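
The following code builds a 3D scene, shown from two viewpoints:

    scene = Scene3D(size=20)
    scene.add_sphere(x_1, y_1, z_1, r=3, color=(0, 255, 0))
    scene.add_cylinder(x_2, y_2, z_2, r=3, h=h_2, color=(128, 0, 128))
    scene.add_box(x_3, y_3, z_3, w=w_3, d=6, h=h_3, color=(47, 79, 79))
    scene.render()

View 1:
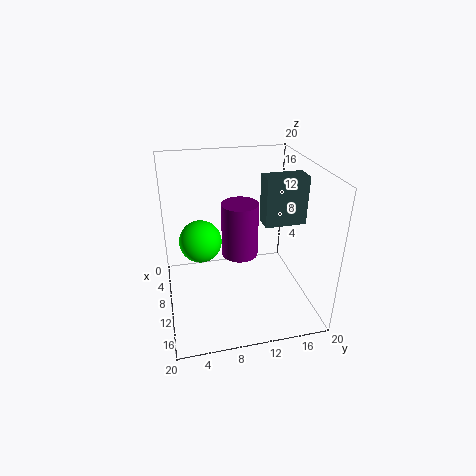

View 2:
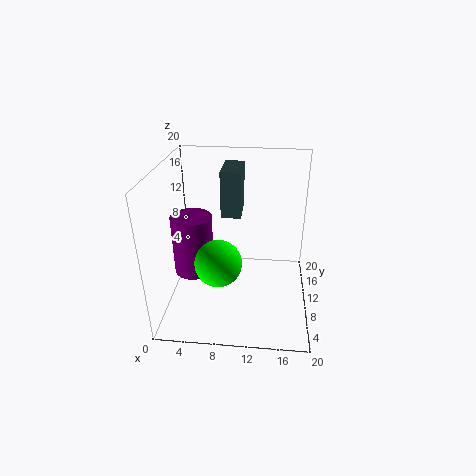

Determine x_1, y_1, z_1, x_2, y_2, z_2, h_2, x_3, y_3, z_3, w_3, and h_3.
x_1 = 8
y_1 = 5
z_1 = 9
x_2 = 3
y_2 = 12
z_2 = 3
h_2 = 9
x_3 = 7
y_3 = 14
z_3 = 11
w_3 = 3
h_3 = 7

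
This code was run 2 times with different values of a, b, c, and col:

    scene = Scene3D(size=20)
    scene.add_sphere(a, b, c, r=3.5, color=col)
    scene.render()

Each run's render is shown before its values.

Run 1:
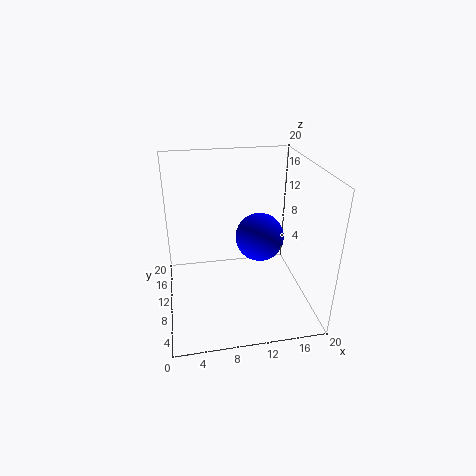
a = 13.5, b = 11.5, c = 9, col = 'blue'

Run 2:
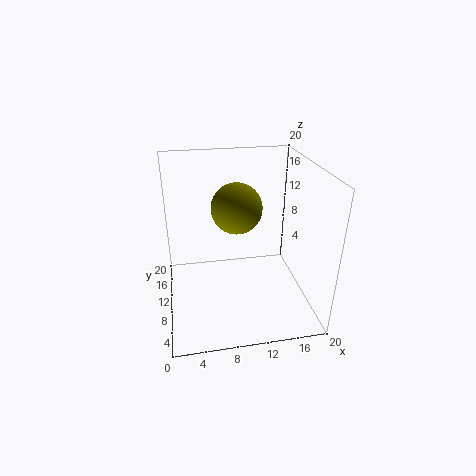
a = 10, b = 11, c = 14, col = 'olive'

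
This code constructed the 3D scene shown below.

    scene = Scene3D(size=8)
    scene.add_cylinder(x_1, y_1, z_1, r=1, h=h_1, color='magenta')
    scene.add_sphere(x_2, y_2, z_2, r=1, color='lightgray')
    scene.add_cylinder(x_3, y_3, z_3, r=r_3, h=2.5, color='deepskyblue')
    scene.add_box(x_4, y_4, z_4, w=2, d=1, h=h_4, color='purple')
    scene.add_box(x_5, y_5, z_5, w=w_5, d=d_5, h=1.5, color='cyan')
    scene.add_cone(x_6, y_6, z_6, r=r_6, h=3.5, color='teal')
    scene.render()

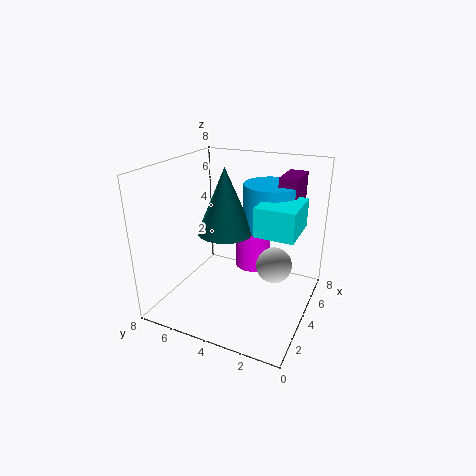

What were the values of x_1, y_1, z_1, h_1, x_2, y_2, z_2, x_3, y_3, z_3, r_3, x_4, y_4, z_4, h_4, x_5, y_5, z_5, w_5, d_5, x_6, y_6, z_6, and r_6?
x_1 = 5; y_1 = 3.5; z_1 = 2; h_1 = 3; x_2 = 4.5; y_2 = 2; z_2 = 2.5; x_3 = 5; y_3 = 2.5; z_3 = 4.5; r_3 = 1.5; x_4 = 4.5; y_4 = 1; z_4 = 5.5; h_4 = 2; x_5 = 2.5; y_5 = 0.5; z_5 = 5; w_5 = 2.5; d_5 = 2; x_6 = 3.5; y_6 = 4.5; z_6 = 4.5; r_6 = 1.5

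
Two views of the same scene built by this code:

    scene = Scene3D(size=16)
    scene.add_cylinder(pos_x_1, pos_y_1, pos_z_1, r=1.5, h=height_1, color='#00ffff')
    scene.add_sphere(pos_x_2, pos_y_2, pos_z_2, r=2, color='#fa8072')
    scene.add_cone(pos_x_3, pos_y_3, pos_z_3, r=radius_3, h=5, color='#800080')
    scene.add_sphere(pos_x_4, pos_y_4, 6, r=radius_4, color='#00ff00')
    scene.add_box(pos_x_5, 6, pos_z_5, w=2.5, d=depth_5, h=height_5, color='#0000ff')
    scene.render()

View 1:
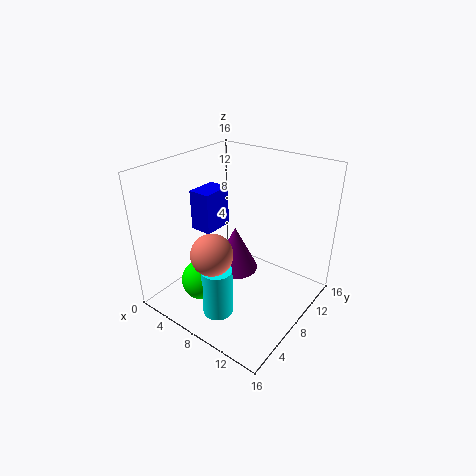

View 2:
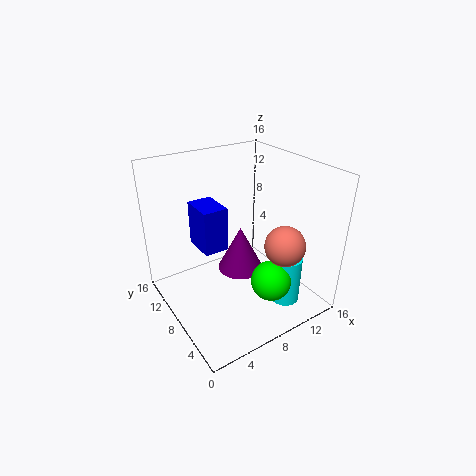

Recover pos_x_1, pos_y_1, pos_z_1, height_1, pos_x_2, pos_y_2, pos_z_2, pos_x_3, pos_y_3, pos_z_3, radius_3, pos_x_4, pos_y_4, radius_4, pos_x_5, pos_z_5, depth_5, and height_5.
pos_x_1 = 10, pos_y_1 = 2, pos_z_1 = 3, height_1 = 5, pos_x_2 = 9.5, pos_y_2 = 2, pos_z_2 = 9.5, pos_x_3 = 8, pos_y_3 = 7.5, pos_z_3 = 4.5, radius_3 = 2.5, pos_x_4 = 8, pos_y_4 = 2, radius_4 = 2, pos_x_5 = 3, pos_z_5 = 8.5, depth_5 = 3.5, height_5 = 4.5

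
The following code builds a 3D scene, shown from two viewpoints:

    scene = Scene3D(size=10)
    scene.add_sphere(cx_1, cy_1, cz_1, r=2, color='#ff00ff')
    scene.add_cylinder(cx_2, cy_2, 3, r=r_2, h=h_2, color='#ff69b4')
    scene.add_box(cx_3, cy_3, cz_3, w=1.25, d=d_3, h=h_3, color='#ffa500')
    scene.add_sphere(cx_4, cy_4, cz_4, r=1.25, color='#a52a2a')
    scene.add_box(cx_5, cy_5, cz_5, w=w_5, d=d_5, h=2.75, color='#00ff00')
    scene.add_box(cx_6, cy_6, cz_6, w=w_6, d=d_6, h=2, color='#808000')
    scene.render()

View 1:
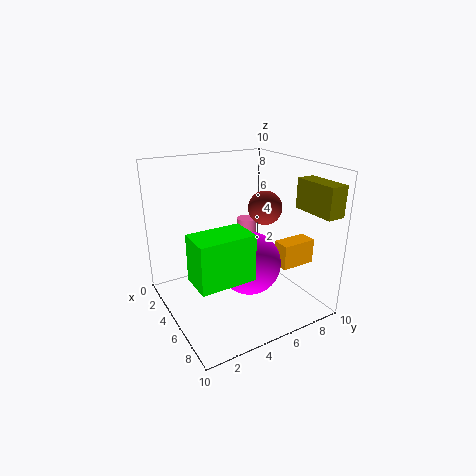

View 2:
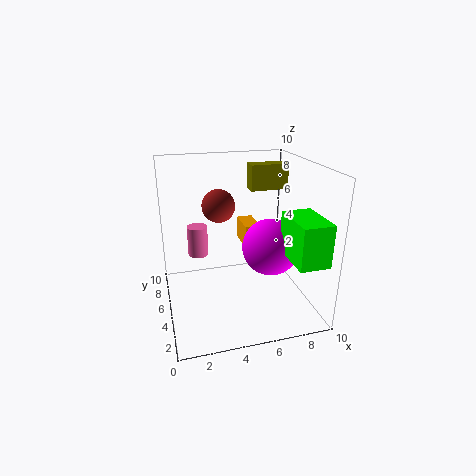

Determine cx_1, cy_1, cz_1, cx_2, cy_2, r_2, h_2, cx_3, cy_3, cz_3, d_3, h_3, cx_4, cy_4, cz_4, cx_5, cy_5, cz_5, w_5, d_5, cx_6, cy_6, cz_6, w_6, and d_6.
cx_1 = 7.25; cy_1 = 4.5; cz_1 = 4.25; cx_2 = 2.5; cy_2 = 7.25; r_2 = 0.75; h_2 = 2.25; cx_3 = 6.25; cy_3 = 7.25; cz_3 = 3; d_3 = 2.5; h_3 = 1.75; cx_4 = 4.25; cy_4 = 7.75; cz_4 = 6.5; cx_5 = 7.5; cy_5 = 0.25; cz_5 = 4.5; w_5 = 2; d_5 = 3.25; cx_6 = 7; cy_6 = 8.25; cz_6 = 7.25; w_6 = 3; d_6 = 1.25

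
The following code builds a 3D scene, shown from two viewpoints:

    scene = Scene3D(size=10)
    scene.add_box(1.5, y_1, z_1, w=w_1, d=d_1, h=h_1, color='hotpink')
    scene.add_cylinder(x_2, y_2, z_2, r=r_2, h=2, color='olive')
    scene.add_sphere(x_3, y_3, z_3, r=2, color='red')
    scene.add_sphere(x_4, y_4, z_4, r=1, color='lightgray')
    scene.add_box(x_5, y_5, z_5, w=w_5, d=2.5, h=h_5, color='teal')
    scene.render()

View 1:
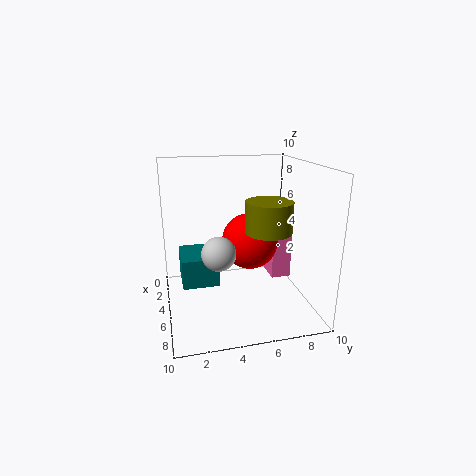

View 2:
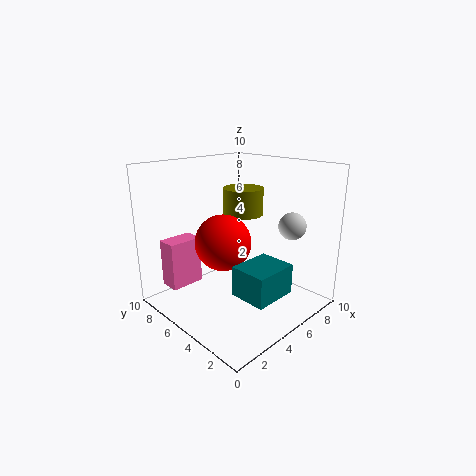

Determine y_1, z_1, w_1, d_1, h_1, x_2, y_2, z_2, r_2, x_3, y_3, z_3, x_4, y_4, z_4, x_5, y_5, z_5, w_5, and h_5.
y_1 = 8, z_1 = 1, w_1 = 2.5, d_1 = 1.5, h_1 = 3.5, x_2 = 7, y_2 = 6.5, z_2 = 6, r_2 = 1.5, x_3 = 4.5, y_3 = 6, z_3 = 4.5, x_4 = 8.5, y_4 = 3, z_4 = 5.5, x_5 = 3, y_5 = 1, z_5 = 2, w_5 = 3, h_5 = 2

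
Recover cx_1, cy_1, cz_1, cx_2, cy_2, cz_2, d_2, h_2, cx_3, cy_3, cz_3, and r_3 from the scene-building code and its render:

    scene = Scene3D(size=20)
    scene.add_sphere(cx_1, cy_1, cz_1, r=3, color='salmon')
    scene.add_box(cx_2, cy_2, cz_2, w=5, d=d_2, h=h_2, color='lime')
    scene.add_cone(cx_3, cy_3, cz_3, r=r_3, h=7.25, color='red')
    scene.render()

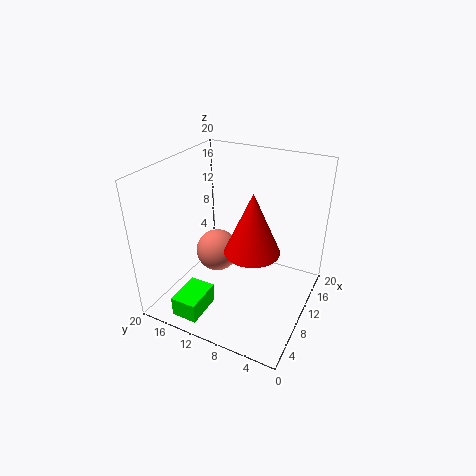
cx_1 = 9.75, cy_1 = 13.25, cz_1 = 7.25, cx_2 = 0.5, cy_2 = 11.5, cz_2 = 1.75, d_2 = 3.5, h_2 = 2.75, cx_3 = 4.75, cy_3 = 5.5, cz_3 = 12.25, r_3 = 3.25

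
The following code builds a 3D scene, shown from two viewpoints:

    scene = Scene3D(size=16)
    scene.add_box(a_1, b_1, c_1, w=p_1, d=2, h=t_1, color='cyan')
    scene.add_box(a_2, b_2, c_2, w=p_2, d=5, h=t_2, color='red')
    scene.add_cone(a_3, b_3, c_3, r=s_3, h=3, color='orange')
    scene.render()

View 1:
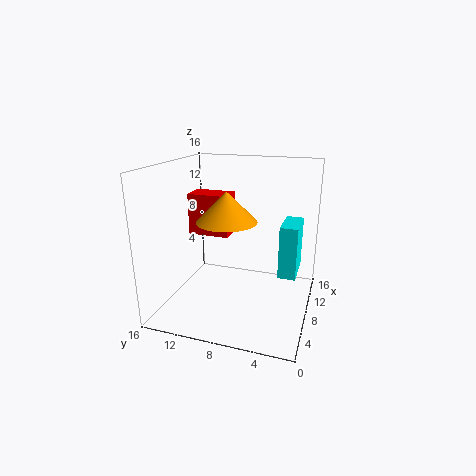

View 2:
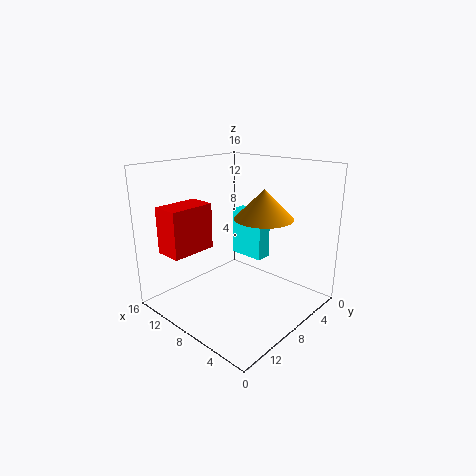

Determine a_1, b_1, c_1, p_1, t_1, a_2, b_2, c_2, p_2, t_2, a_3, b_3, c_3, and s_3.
a_1 = 8.5, b_1 = 1.5, c_1 = 3.5, p_1 = 4.5, t_1 = 6, a_2 = 10, b_2 = 10, c_2 = 7, p_2 = 3, t_2 = 5, a_3 = 4.5, b_3 = 8, c_3 = 11, s_3 = 3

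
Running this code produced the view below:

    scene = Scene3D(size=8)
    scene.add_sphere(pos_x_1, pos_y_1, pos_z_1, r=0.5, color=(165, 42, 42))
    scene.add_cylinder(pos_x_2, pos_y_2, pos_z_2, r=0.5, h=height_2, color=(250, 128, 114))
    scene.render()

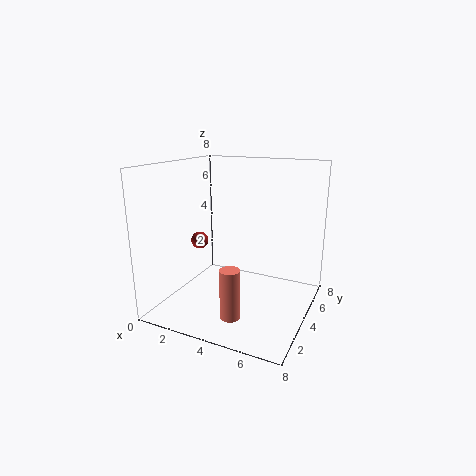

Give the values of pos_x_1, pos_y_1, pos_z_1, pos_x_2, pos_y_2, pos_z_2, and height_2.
pos_x_1 = 1.5
pos_y_1 = 4
pos_z_1 = 3.5
pos_x_2 = 5
pos_y_2 = 1
pos_z_2 = 1
height_2 = 2.5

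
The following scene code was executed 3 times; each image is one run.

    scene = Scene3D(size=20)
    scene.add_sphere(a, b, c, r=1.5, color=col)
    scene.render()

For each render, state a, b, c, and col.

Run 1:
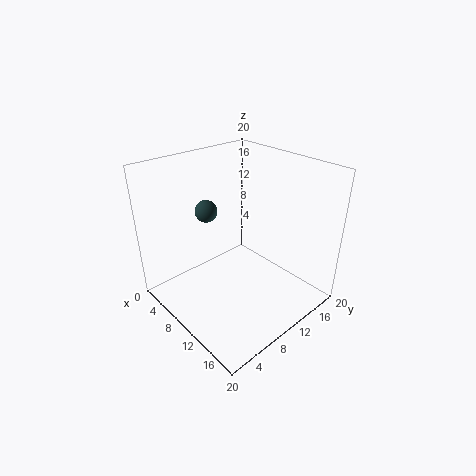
a = 7
b = 7
c = 14
col = 'darkslategray'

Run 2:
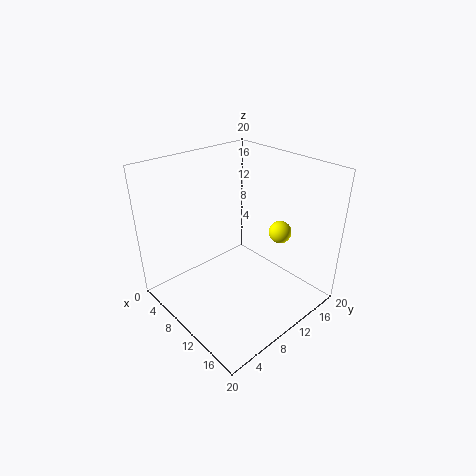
a = 14.5
b = 13.5
c = 11.5
col = 'yellow'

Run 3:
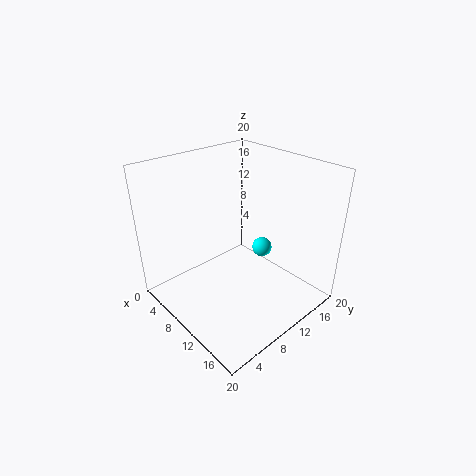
a = 9.5
b = 15.5
c = 6
col = 'cyan'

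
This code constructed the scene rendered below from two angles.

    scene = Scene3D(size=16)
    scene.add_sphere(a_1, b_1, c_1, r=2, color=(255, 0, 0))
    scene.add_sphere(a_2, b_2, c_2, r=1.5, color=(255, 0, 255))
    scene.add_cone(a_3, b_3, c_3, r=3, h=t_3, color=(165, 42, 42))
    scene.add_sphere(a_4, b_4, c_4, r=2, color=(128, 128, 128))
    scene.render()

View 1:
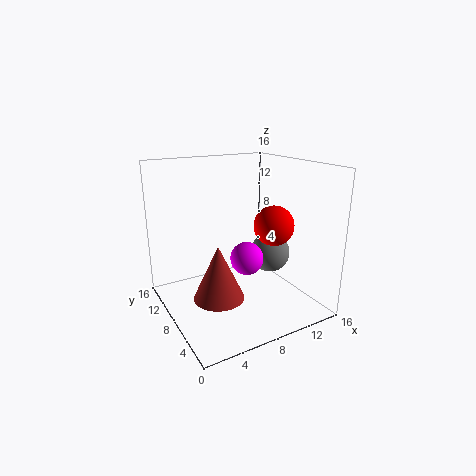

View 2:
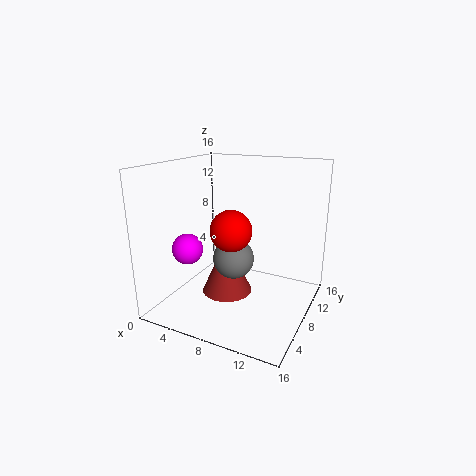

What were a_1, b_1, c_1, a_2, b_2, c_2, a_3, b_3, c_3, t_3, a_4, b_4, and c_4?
a_1 = 9.5; b_1 = 3.5; c_1 = 10.5; a_2 = 5.5; b_2 = 2; c_2 = 8.5; a_3 = 6; b_3 = 9; c_3 = 0.5; t_3 = 6.5; a_4 = 9.5; b_4 = 4; c_4 = 7.5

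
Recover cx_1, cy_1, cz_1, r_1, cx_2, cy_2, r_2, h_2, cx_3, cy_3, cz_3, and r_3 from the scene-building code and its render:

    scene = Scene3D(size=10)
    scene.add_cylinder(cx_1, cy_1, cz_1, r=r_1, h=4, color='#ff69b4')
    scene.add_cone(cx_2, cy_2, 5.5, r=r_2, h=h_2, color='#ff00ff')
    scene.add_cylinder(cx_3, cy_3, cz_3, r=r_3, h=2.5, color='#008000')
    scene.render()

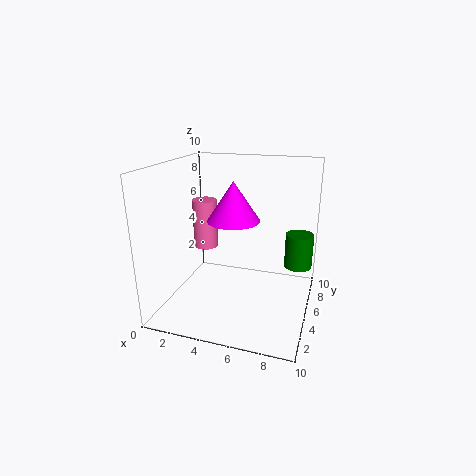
cx_1 = 1, cy_1 = 8.5, cz_1 = 2.5, r_1 = 1, cx_2 = 4, cy_2 = 7, r_2 = 2, h_2 = 3, cx_3 = 9, cy_3 = 7, cz_3 = 2.5, r_3 = 1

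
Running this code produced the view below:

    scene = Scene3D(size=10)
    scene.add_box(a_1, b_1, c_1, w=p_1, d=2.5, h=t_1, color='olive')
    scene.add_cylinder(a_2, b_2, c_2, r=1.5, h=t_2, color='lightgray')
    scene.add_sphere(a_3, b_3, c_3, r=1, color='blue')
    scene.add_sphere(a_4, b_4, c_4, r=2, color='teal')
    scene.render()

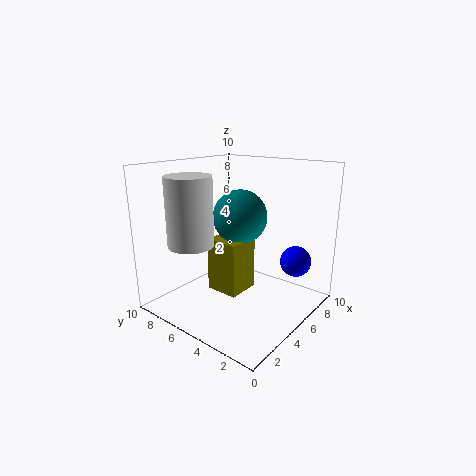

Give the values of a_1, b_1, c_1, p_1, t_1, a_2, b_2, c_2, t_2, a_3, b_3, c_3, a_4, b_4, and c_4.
a_1 = 4.5; b_1 = 5; c_1 = 0.5; p_1 = 2.5; t_1 = 4; a_2 = 2; b_2 = 6.5; c_2 = 5; t_2 = 4.5; a_3 = 6; b_3 = 1; c_3 = 4; a_4 = 6.5; b_4 = 6; c_4 = 6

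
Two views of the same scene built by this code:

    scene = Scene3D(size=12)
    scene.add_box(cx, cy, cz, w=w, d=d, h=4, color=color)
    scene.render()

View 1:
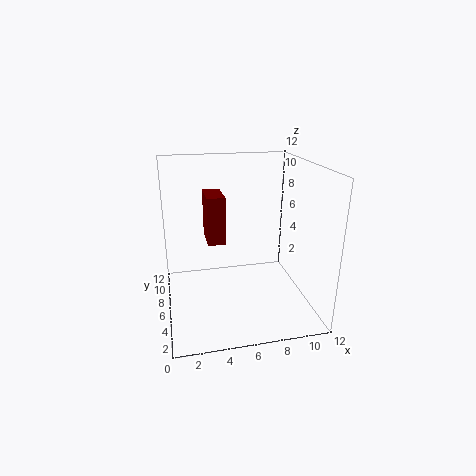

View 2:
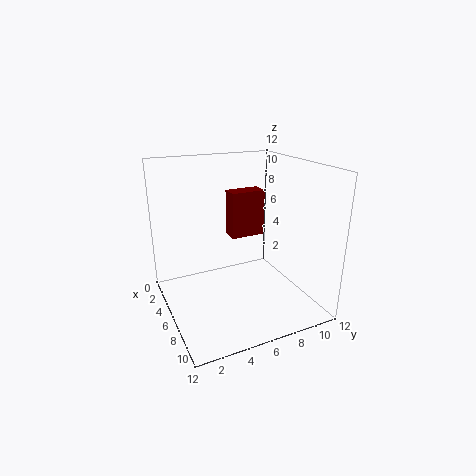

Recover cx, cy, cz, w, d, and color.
cx = 3.5, cy = 6, cz = 5.5, w = 1.5, d = 3, color = 'maroon'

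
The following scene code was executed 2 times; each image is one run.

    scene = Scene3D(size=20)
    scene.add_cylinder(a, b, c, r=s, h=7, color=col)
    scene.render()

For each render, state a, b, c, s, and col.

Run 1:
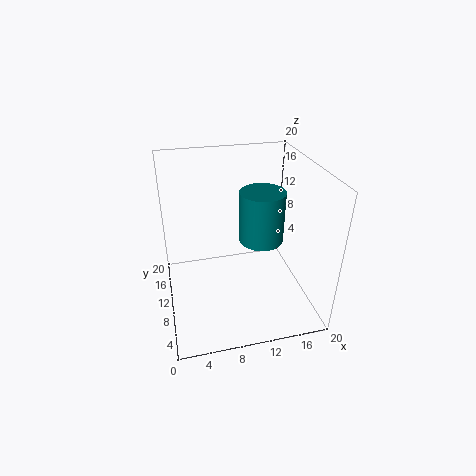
a = 13
b = 9
c = 10
s = 3
col = 'teal'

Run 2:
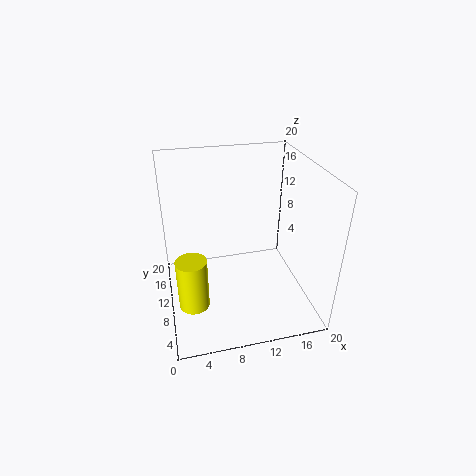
a = 3
b = 6
c = 3
s = 2
col = 'yellow'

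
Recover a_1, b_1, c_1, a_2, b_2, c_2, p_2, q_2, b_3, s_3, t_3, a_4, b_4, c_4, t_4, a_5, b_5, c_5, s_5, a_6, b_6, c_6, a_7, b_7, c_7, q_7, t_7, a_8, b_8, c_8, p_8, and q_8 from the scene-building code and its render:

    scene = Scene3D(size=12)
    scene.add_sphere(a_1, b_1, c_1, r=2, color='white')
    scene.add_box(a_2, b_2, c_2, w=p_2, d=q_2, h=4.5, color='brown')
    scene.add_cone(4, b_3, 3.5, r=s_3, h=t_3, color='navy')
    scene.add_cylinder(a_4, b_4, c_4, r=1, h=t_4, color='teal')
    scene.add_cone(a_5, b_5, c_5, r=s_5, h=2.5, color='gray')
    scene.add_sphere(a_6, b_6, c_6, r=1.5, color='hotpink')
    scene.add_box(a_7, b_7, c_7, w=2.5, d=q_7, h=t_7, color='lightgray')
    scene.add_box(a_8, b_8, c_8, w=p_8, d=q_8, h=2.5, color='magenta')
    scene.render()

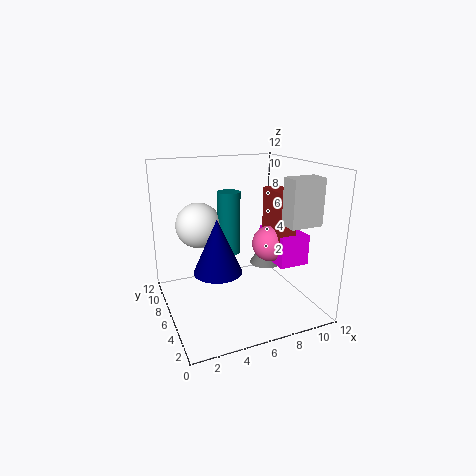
a_1 = 3.5
b_1 = 9
c_1 = 6.5
a_2 = 8.5
b_2 = 3.5
c_2 = 5.5
p_2 = 1.5
q_2 = 3
b_3 = 5.5
s_3 = 2
t_3 = 4.5
a_4 = 6
b_4 = 8
c_4 = 4
t_4 = 5.5
a_5 = 10
b_5 = 8.5
c_5 = 2
s_5 = 1.5
a_6 = 8.5
b_6 = 5
c_6 = 5.5
a_7 = 8
b_7 = 1
c_7 = 8
q_7 = 1.5
t_7 = 3.5
a_8 = 8.5
b_8 = 3
c_8 = 4
p_8 = 2.5
q_8 = 4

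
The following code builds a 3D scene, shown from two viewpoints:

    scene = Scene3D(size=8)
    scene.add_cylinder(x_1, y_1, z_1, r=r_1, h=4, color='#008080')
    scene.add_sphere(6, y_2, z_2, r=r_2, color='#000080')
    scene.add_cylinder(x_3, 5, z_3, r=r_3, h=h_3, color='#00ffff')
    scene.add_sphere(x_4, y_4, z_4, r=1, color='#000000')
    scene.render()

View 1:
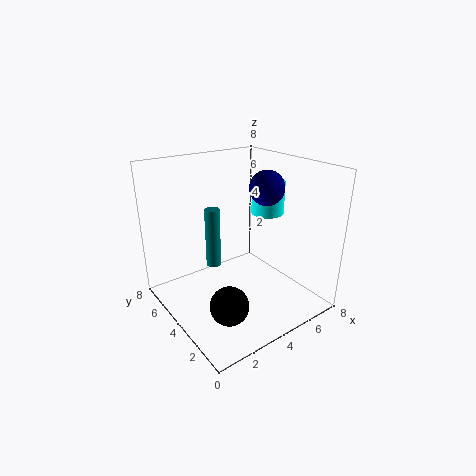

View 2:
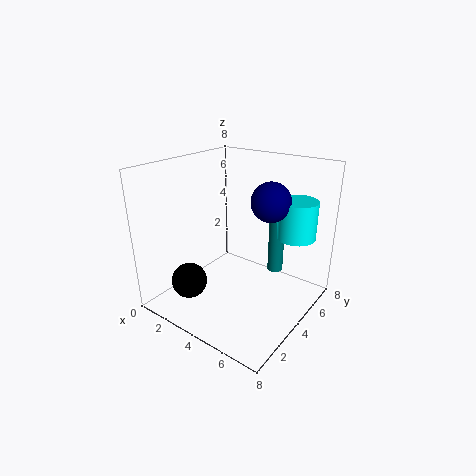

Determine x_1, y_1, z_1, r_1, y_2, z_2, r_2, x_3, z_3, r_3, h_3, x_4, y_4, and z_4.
x_1 = 4.5
y_1 = 7.5
z_1 = 0.5
r_1 = 0.5
y_2 = 4
z_2 = 6.5
r_2 = 1
x_3 = 7
z_3 = 4.5
r_3 = 1
h_3 = 2
x_4 = 2
y_4 = 2
z_4 = 1.5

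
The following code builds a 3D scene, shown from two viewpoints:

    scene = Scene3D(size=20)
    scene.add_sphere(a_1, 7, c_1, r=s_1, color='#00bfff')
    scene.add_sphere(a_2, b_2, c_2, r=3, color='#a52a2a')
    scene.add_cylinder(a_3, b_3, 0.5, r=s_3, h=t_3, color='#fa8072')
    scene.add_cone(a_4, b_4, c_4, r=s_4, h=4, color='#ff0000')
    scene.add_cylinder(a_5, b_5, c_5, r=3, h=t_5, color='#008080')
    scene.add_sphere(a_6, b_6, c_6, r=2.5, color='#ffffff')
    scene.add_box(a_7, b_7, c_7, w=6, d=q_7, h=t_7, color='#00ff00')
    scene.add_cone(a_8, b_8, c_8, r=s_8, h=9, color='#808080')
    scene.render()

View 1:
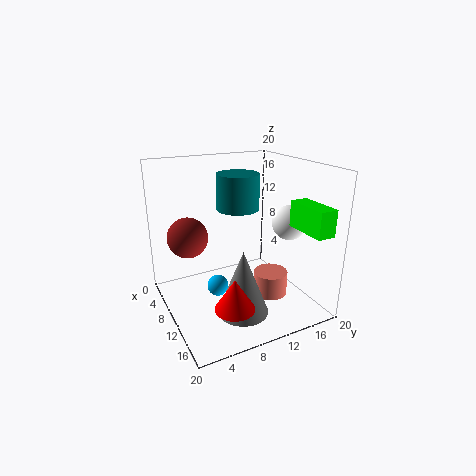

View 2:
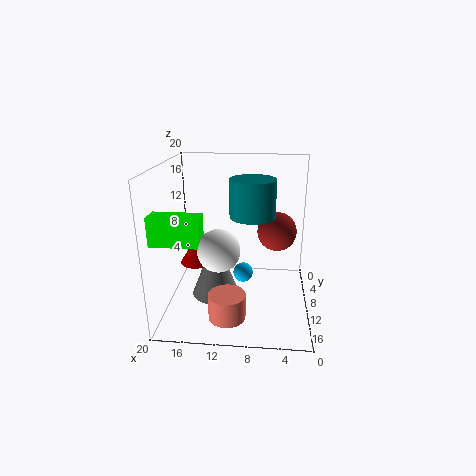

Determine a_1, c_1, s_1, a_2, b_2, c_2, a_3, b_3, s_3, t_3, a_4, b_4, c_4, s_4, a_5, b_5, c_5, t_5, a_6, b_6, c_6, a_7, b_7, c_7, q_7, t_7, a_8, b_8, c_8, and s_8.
a_1 = 9.5; c_1 = 3; s_1 = 1.5; a_2 = 4.5; b_2 = 4.5; c_2 = 9; a_3 = 11; b_3 = 15; s_3 = 2.5; t_3 = 3.5; a_4 = 17; b_4 = 6; c_4 = 4; s_4 = 2.5; a_5 = 8; b_5 = 11; c_5 = 13.5; t_5 = 5; a_6 = 11.5; b_6 = 17.5; c_6 = 11.5; a_7 = 13.5; b_7 = 16; c_7 = 12; q_7 = 2.5; t_7 = 3.5; a_8 = 13.5; b_8 = 9; c_8 = 0.5; s_8 = 3.5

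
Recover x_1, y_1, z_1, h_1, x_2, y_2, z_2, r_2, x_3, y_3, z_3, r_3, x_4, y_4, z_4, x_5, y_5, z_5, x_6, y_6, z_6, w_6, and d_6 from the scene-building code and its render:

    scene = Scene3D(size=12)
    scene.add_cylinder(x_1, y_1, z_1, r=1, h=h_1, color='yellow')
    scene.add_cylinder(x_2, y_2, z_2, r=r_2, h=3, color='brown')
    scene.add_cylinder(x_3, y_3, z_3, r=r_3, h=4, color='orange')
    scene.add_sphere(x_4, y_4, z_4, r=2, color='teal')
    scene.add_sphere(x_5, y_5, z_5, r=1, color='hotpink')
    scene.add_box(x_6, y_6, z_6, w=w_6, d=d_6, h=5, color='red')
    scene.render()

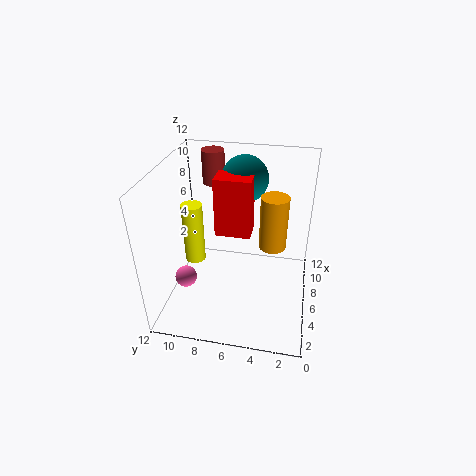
x_1 = 9; y_1 = 11; z_1 = 1; h_1 = 6; x_2 = 10; y_2 = 9; z_2 = 9; r_2 = 1; x_3 = 4; y_3 = 3; z_3 = 7; r_3 = 1; x_4 = 9; y_4 = 6; z_4 = 10; x_5 = 6; y_5 = 11; z_5 = 1; x_6 = 6; y_6 = 5; z_6 = 6; w_6 = 2; d_6 = 3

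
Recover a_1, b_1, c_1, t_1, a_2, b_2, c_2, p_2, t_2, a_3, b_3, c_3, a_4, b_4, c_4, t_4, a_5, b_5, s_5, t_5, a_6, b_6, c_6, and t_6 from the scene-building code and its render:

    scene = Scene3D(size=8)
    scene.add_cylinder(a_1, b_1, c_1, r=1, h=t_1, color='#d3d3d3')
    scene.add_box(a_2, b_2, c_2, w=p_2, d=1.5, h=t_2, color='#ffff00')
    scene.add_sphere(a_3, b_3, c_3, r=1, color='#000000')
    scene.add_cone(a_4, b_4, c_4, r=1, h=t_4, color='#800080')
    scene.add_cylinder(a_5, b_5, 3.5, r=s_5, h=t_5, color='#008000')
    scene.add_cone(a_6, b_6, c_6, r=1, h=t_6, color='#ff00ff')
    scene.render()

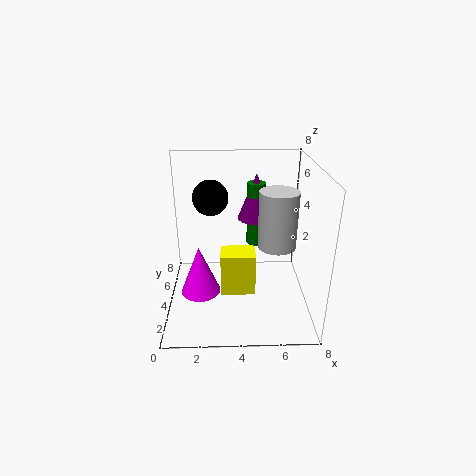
a_1 = 6
b_1 = 3
c_1 = 4
t_1 = 3
a_2 = 3
b_2 = 3.5
c_2 = 0.5
p_2 = 2
t_2 = 2.5
a_3 = 2.5
b_3 = 5
c_3 = 6
a_4 = 5
b_4 = 4.5
c_4 = 5
t_4 = 2.5
a_5 = 5
b_5 = 4.5
s_5 = 0.5
t_5 = 3.5
a_6 = 2
b_6 = 2
c_6 = 2
t_6 = 2.5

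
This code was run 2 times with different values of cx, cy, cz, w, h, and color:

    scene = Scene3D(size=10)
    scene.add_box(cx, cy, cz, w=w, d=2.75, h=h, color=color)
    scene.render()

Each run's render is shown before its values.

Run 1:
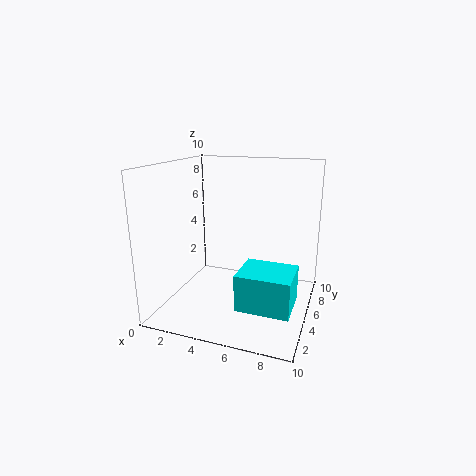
cx = 6.25
cy = 0.75
cz = 2
w = 3.25
h = 2.25
color = 'cyan'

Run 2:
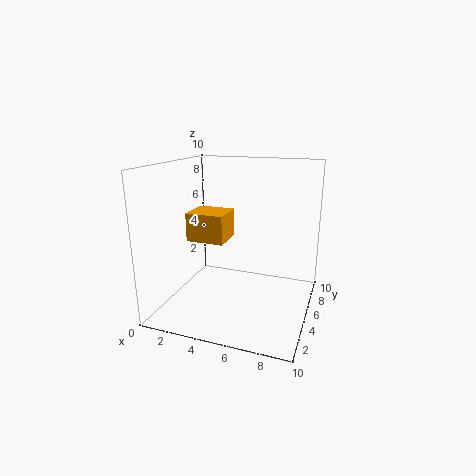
cx = 0.25
cy = 6.25
cz = 3.75
w = 3
h = 2.25
color = 'orange'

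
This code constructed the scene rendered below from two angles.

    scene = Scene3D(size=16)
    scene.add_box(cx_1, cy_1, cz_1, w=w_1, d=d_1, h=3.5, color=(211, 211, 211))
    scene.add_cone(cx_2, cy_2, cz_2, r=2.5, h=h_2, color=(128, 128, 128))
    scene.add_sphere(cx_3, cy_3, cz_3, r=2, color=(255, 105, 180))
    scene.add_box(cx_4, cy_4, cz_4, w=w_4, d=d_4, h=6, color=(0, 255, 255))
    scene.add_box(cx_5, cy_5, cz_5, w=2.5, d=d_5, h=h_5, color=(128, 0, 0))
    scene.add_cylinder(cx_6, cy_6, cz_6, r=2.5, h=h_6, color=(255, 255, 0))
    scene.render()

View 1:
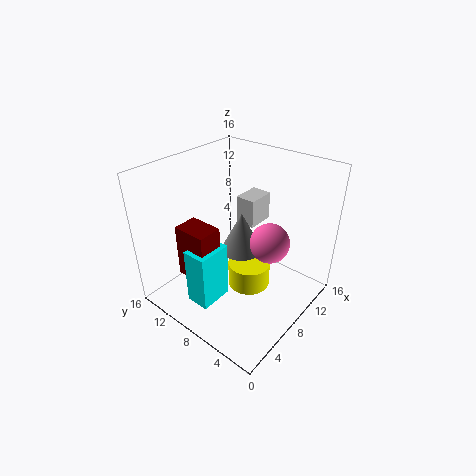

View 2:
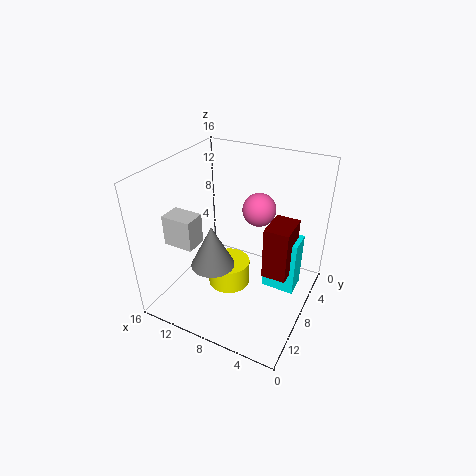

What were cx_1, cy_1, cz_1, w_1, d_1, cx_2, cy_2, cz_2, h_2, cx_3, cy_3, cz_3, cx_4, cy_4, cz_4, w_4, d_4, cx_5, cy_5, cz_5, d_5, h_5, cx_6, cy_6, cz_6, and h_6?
cx_1 = 12; cy_1 = 9; cz_1 = 7; w_1 = 3.5; d_1 = 2.5; cx_2 = 10.5; cy_2 = 9.5; cz_2 = 4.5; h_2 = 5; cx_3 = 7.5; cy_3 = 3.5; cz_3 = 9.5; cx_4 = 1; cy_4 = 6.5; cz_4 = 3.5; w_4 = 3.5; d_4 = 2.5; cx_5 = 1.5; cy_5 = 7; cz_5 = 6; d_5 = 3.5; h_5 = 5.5; cx_6 = 9.5; cy_6 = 7.5; cz_6 = 1; h_6 = 3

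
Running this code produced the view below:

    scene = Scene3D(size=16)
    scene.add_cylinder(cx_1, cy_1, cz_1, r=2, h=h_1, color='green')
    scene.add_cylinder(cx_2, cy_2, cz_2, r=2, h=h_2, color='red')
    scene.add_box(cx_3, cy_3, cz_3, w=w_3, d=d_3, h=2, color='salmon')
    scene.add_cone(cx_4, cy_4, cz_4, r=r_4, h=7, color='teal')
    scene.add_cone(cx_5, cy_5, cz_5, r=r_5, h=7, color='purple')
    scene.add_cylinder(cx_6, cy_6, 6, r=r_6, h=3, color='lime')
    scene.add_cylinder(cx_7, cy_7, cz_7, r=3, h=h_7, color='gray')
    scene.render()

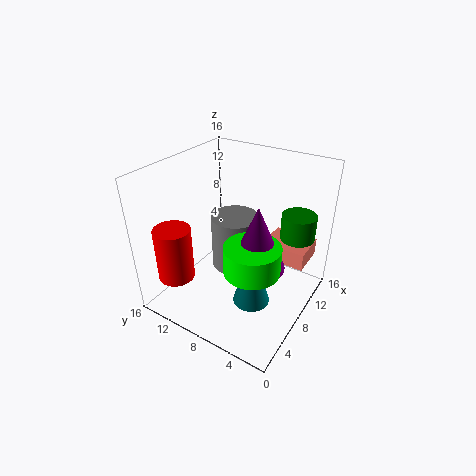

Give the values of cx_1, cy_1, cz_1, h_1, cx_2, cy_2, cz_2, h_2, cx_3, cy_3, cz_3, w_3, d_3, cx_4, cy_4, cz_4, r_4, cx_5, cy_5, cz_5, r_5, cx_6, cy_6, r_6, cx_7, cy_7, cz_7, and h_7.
cx_1 = 13
cy_1 = 3
cz_1 = 7
h_1 = 3
cx_2 = 3
cy_2 = 13
cz_2 = 4
h_2 = 6
cx_3 = 10
cy_3 = 1
cz_3 = 5
w_3 = 4
d_3 = 5
cx_4 = 6
cy_4 = 5
cz_4 = 2
r_4 = 2
cx_5 = 7
cy_5 = 5
cz_5 = 6
r_5 = 3
cx_6 = 6
cy_6 = 5
r_6 = 3
cx_7 = 12
cy_7 = 11
cz_7 = 1
h_7 = 7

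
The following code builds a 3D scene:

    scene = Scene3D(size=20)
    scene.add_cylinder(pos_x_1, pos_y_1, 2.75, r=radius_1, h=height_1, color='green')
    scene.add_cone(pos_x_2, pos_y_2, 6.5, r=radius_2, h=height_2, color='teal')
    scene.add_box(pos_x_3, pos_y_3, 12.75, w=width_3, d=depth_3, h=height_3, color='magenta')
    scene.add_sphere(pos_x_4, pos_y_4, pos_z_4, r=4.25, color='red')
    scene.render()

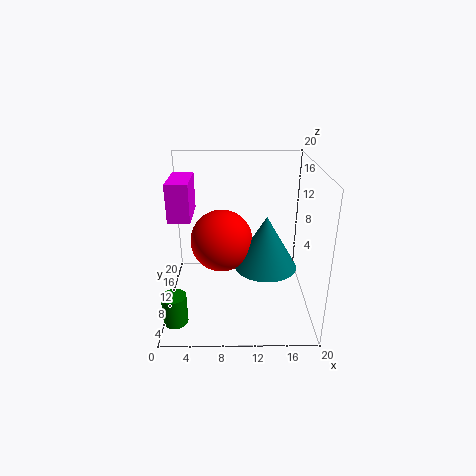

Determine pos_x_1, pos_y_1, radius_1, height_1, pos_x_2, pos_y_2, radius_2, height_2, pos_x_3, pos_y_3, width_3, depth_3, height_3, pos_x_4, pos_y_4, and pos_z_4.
pos_x_1 = 2.25, pos_y_1 = 1.5, radius_1 = 1.5, height_1 = 3.75, pos_x_2 = 13.75, pos_y_2 = 8.5, radius_2 = 4.25, height_2 = 7.25, pos_x_3 = 0.75, pos_y_3 = 8.5, width_3 = 3, depth_3 = 6.5, height_3 = 5.25, pos_x_4 = 7.75, pos_y_4 = 9.75, pos_z_4 = 9.75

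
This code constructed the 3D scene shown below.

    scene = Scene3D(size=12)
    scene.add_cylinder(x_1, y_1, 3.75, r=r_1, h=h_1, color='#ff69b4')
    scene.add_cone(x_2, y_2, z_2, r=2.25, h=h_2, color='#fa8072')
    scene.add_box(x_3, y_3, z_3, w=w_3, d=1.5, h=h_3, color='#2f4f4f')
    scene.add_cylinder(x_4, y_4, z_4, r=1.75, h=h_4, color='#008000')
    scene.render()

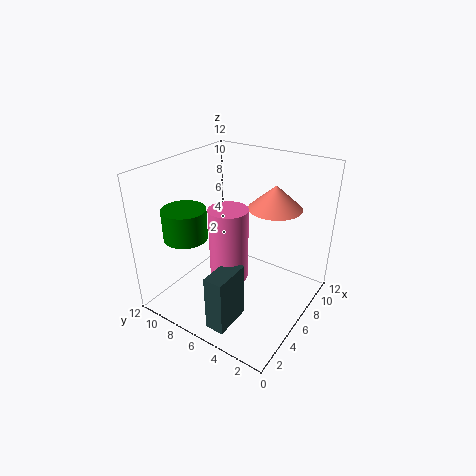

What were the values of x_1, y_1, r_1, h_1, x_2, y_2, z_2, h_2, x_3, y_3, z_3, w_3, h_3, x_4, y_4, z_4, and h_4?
x_1 = 4, y_1 = 5.5, r_1 = 1.5, h_1 = 5.75, x_2 = 8.5, y_2 = 4, z_2 = 8.25, h_2 = 2, x_3 = 0.5, y_3 = 3.75, z_3 = 1, w_3 = 3, h_3 = 4.5, x_4 = 3, y_4 = 9, z_4 = 6.5, h_4 = 2.5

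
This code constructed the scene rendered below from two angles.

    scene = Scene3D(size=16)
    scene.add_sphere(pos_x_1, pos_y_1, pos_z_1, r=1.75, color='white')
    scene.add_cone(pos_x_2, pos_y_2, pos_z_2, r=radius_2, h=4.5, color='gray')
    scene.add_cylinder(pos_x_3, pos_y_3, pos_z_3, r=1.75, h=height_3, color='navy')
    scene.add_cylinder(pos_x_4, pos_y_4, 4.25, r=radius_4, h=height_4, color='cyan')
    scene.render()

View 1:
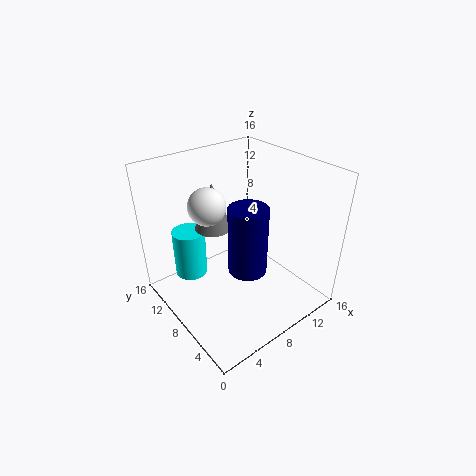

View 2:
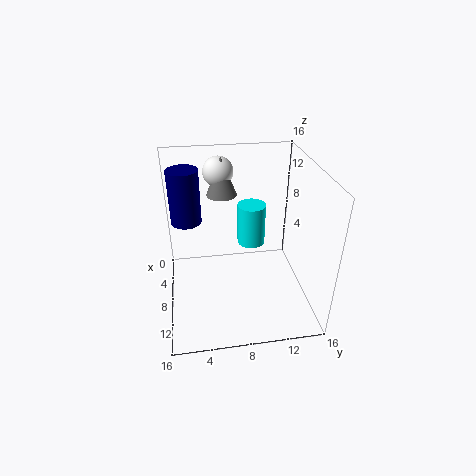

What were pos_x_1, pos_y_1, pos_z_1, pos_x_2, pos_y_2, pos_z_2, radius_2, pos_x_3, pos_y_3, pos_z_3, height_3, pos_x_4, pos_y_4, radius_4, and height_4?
pos_x_1 = 3.25; pos_y_1 = 6.5; pos_z_1 = 14; pos_x_2 = 4; pos_y_2 = 6.75; pos_z_2 = 11.5; radius_2 = 1.75; pos_x_3 = 4.75; pos_y_3 = 2.5; pos_z_3 = 8.75; height_3 = 6.25; pos_x_4 = 3.25; pos_y_4 = 10.5; radius_4 = 1.75; height_4 = 5.25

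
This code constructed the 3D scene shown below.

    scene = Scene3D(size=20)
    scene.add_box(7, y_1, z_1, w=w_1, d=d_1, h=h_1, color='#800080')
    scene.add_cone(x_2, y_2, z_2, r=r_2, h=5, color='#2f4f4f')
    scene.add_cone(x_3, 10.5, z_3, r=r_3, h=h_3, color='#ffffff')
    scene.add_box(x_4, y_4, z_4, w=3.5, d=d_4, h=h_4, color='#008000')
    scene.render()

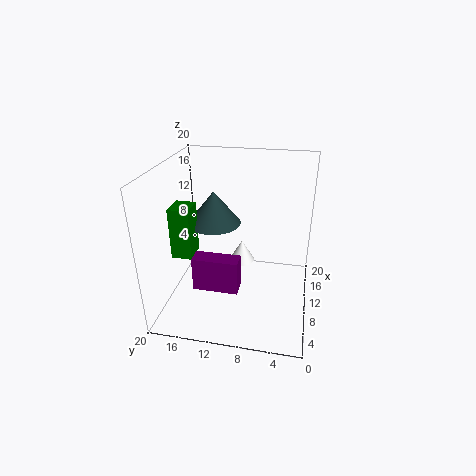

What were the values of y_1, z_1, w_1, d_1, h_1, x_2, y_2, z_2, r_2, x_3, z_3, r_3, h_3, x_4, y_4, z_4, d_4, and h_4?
y_1 = 9.5; z_1 = 2.5; w_1 = 2.5; d_1 = 6.5; h_1 = 5; x_2 = 14; y_2 = 14.5; z_2 = 10; r_2 = 4; x_3 = 15.5; z_3 = 3; r_3 = 2; h_3 = 3.5; x_4 = 8.5; y_4 = 16.5; z_4 = 6.5; d_4 = 3; h_4 = 7.5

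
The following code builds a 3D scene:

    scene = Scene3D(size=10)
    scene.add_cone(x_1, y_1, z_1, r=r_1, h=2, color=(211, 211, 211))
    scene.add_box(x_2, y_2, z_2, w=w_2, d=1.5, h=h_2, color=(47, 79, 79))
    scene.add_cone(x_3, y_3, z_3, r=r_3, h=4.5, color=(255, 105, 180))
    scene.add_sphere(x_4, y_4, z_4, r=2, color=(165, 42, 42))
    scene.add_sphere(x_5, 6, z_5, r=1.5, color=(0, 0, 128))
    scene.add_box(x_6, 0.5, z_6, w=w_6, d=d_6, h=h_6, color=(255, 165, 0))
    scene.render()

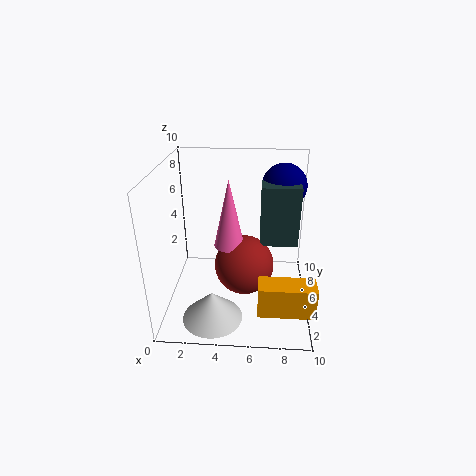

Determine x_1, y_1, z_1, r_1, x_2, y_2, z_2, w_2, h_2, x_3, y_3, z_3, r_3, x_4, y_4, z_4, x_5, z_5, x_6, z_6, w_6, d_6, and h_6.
x_1 = 3.5; y_1 = 2; z_1 = 0.5; r_1 = 2; x_2 = 6.5; y_2 = 4; z_2 = 5; w_2 = 2.5; h_2 = 4; x_3 = 4.5; y_3 = 4; z_3 = 5; r_3 = 1; x_4 = 5.5; y_4 = 4; z_4 = 3.5; x_5 = 8; z_5 = 8.5; x_6 = 6.5; z_6 = 2; w_6 = 3.5; d_6 = 1.5; h_6 = 2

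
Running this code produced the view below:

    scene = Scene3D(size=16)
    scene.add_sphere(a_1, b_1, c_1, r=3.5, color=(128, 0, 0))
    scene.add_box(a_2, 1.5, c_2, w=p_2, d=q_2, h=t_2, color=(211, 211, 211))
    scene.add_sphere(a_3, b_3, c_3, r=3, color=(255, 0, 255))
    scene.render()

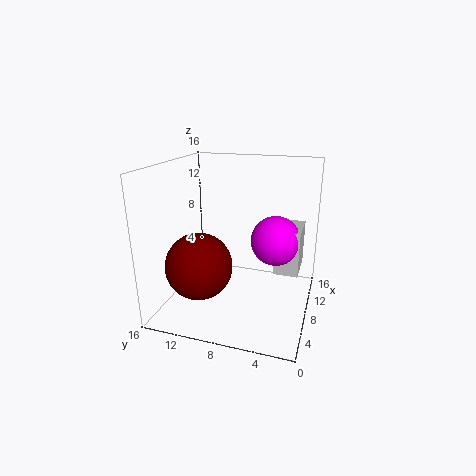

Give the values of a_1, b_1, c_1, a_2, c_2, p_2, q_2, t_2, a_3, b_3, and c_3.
a_1 = 4, b_1 = 11, c_1 = 6, a_2 = 11, c_2 = 2.5, p_2 = 5, q_2 = 3, t_2 = 5.5, a_3 = 12, b_3 = 4.5, c_3 = 6.5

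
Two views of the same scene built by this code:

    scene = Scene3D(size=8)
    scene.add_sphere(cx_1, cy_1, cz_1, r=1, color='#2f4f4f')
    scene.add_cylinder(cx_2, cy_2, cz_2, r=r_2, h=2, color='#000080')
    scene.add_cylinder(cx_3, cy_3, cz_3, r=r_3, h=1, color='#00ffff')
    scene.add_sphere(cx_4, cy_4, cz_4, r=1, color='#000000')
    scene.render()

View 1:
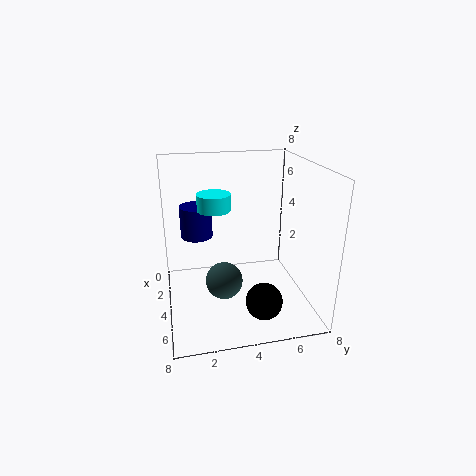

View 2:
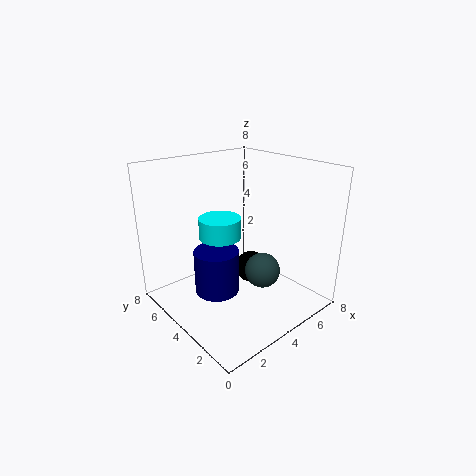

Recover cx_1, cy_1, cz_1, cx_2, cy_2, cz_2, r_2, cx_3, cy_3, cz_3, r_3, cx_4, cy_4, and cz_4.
cx_1 = 5
cy_1 = 3
cz_1 = 2
cx_2 = 1
cy_2 = 2
cz_2 = 3
r_2 = 1
cx_3 = 2
cy_3 = 3
cz_3 = 5
r_3 = 1
cx_4 = 6
cy_4 = 5
cz_4 = 1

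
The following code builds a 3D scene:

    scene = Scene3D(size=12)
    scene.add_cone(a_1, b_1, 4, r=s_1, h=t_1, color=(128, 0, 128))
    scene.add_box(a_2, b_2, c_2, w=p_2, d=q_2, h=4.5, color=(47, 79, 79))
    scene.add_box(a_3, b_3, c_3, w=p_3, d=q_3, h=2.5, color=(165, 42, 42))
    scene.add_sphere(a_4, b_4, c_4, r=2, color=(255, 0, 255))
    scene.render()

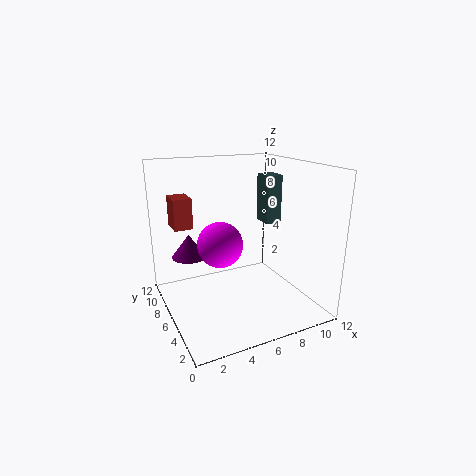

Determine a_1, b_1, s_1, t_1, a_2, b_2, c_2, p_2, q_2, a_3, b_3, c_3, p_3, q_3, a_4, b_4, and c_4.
a_1 = 2.5; b_1 = 8.5; s_1 = 1.5; t_1 = 2; a_2 = 10; b_2 = 8; c_2 = 6; p_2 = 1.5; q_2 = 2; a_3 = 1; b_3 = 7; c_3 = 7; p_3 = 1.5; q_3 = 2; a_4 = 5; b_4 = 7.5; c_4 = 5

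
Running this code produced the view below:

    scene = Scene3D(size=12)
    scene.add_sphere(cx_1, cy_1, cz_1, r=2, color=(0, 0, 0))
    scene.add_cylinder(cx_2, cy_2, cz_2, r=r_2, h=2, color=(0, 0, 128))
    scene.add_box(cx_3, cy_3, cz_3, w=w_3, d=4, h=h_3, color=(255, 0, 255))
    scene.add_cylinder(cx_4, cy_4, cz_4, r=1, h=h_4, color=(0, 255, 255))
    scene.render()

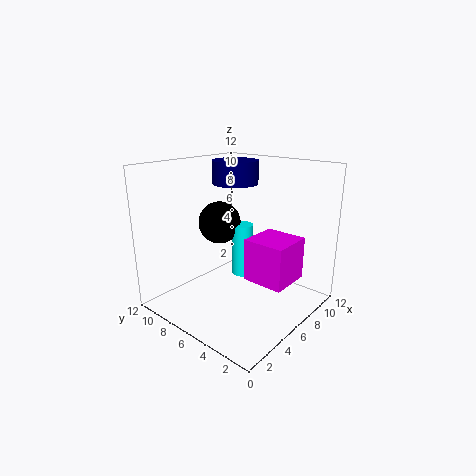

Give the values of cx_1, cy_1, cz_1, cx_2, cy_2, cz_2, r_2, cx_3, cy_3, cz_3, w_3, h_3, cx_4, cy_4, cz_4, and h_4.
cx_1 = 8, cy_1 = 10, cz_1 = 6, cx_2 = 8, cy_2 = 8, cz_2 = 10, r_2 = 2, cx_3 = 8, cy_3 = 3, cz_3 = 1, w_3 = 4, h_3 = 4, cx_4 = 9, cy_4 = 8, cz_4 = 1, h_4 = 5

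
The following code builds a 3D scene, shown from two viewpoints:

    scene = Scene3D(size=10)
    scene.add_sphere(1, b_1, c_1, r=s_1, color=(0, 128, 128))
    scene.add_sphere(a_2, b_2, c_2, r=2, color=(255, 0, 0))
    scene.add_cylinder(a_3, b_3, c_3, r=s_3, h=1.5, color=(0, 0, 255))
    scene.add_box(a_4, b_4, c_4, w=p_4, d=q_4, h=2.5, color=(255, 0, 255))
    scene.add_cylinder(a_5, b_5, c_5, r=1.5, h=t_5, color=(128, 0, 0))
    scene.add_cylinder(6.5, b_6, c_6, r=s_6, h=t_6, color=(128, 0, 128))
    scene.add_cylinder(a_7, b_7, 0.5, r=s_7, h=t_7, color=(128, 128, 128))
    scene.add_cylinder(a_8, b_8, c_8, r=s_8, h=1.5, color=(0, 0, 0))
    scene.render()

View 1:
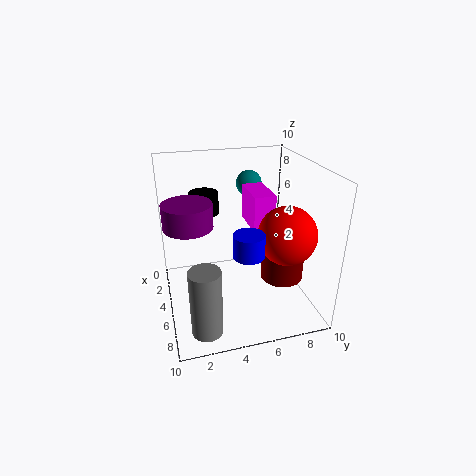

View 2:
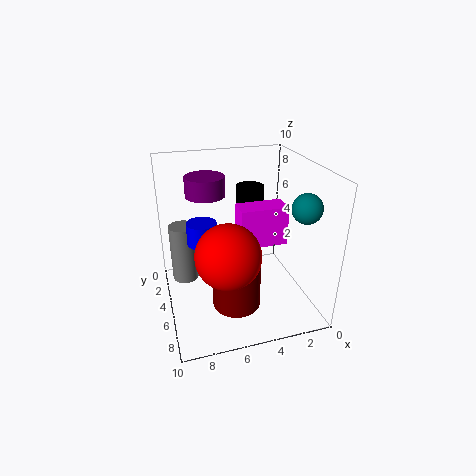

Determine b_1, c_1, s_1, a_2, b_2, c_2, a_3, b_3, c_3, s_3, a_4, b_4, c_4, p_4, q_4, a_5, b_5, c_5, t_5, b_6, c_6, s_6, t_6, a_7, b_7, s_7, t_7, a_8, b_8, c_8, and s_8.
b_1 = 7, c_1 = 7.5, s_1 = 1, a_2 = 6.5, b_2 = 8, c_2 = 5.5, a_3 = 7.5, b_3 = 5, c_3 = 5, s_3 = 1, a_4 = 2.5, b_4 = 6, c_4 = 5.5, p_4 = 3, q_4 = 1.5, a_5 = 6, b_5 = 8, c_5 = 2, t_5 = 3.5, b_6 = 1.5, c_6 = 7, s_6 = 1.5, t_6 = 1.5, a_7 = 8.5, b_7 = 2, s_7 = 1, t_7 = 4.5, a_8 = 3.5, b_8 = 3, c_8 = 6.5, s_8 = 1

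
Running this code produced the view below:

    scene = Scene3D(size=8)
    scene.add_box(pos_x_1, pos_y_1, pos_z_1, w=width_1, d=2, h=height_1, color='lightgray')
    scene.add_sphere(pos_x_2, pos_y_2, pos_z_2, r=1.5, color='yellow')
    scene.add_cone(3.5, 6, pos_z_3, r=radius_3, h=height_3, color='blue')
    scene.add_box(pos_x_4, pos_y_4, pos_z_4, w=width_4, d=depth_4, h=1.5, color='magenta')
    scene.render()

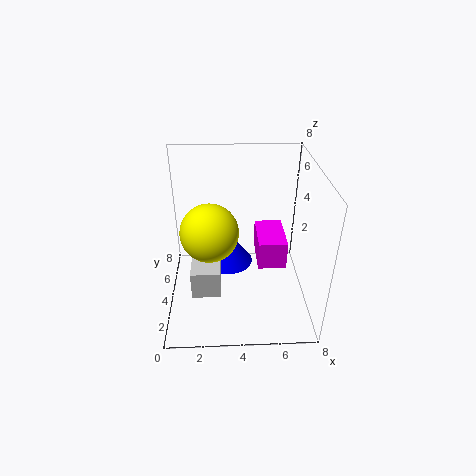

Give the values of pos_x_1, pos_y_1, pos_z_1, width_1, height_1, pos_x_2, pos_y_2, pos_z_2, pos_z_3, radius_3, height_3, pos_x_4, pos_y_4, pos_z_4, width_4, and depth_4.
pos_x_1 = 1.5; pos_y_1 = 1.5; pos_z_1 = 2; width_1 = 1.5; height_1 = 1.5; pos_x_2 = 2.5; pos_y_2 = 3; pos_z_2 = 5; pos_z_3 = 1; radius_3 = 1.5; height_3 = 2; pos_x_4 = 5; pos_y_4 = 2.5; pos_z_4 = 3; width_4 = 1.5; depth_4 = 2.5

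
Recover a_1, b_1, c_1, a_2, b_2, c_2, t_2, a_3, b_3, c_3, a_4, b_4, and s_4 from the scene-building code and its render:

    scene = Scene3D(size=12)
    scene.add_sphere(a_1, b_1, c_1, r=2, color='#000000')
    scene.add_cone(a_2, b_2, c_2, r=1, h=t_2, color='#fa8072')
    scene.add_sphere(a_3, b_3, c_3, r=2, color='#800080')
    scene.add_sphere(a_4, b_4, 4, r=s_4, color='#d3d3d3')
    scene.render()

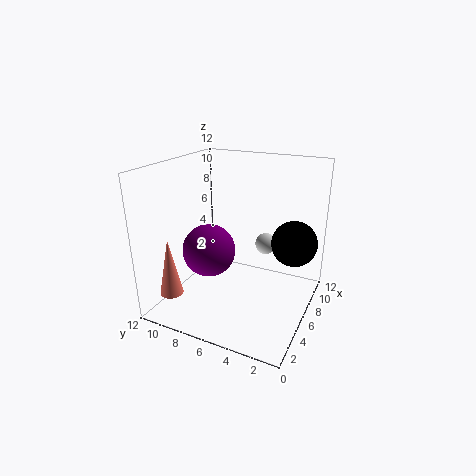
a_1 = 9
b_1 = 2
c_1 = 5
a_2 = 3
b_2 = 11
c_2 = 1
t_2 = 5
a_3 = 3
b_3 = 7
c_3 = 6
a_4 = 10
b_4 = 5
s_4 = 1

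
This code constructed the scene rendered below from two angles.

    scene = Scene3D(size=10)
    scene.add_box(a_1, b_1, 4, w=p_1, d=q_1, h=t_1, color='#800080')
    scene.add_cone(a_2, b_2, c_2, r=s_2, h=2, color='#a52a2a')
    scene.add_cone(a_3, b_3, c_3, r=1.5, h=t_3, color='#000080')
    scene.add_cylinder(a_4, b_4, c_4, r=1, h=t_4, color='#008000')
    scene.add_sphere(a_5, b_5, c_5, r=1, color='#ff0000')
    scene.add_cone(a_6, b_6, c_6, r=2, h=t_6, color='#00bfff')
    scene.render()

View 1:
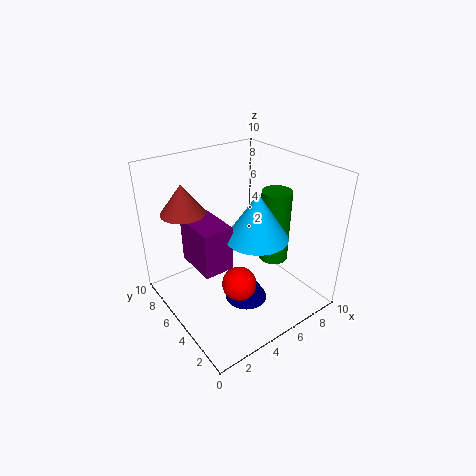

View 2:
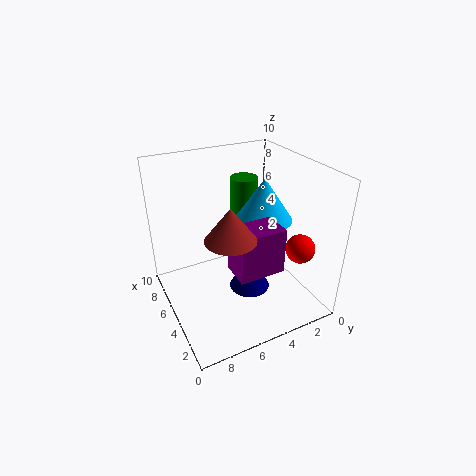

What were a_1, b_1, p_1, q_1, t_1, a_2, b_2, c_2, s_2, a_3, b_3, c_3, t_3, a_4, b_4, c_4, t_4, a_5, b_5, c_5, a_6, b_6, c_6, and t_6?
a_1 = 1.5; b_1 = 3.5; p_1 = 2; q_1 = 3; t_1 = 3; a_2 = 2; b_2 = 7; c_2 = 7; s_2 = 1.5; a_3 = 5; b_3 = 4; c_3 = 0.5; t_3 = 2.5; a_4 = 7; b_4 = 3.5; c_4 = 3.5; t_4 = 5; a_5 = 2.5; b_5 = 1.5; c_5 = 4.5; a_6 = 5; b_6 = 3; c_6 = 6; t_6 = 3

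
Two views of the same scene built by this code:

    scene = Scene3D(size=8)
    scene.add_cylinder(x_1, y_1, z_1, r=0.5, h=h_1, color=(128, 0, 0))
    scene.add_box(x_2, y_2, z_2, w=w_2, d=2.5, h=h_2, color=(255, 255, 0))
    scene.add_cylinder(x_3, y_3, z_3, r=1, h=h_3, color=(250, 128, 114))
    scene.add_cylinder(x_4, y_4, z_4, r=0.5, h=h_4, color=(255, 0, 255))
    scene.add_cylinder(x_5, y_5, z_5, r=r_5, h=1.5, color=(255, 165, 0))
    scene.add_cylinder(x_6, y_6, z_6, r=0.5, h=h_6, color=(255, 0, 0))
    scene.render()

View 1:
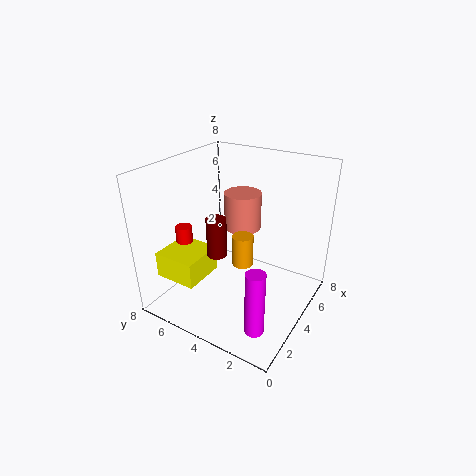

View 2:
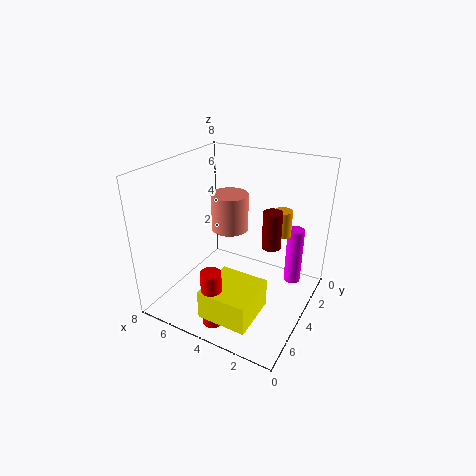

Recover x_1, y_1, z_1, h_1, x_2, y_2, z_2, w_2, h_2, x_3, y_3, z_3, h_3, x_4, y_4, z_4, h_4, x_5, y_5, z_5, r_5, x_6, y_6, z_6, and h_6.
x_1 = 2, y_1 = 4, z_1 = 4, h_1 = 2, x_2 = 1.5, y_2 = 5.5, z_2 = 1.5, w_2 = 2.5, h_2 = 1.5, x_3 = 4.5, y_3 = 4, z_3 = 4.5, h_3 = 2, x_4 = 1.5, y_4 = 1.5, z_4 = 0.5, h_4 = 3.5, x_5 = 2, y_5 = 2.5, z_5 = 4, r_5 = 0.5, x_6 = 3.5, y_6 = 7.5, z_6 = 1, h_6 = 3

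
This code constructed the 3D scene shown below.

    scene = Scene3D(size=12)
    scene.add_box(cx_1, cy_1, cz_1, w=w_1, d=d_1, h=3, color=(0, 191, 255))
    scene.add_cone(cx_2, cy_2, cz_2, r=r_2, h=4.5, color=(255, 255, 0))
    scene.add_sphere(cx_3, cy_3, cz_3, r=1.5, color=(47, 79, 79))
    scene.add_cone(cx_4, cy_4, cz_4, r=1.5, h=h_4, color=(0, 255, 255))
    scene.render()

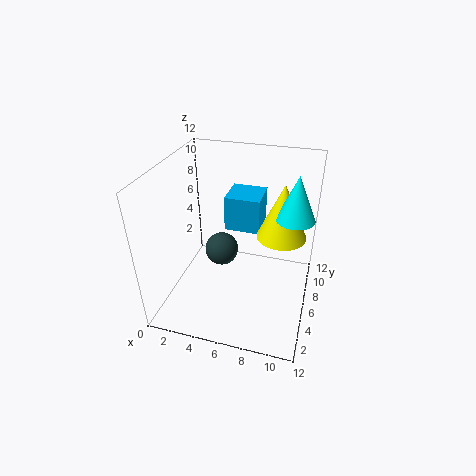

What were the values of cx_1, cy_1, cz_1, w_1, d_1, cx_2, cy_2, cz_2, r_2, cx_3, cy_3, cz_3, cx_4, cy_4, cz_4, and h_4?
cx_1 = 4.5; cy_1 = 7; cz_1 = 6; w_1 = 3; d_1 = 3; cx_2 = 9.5; cy_2 = 6.5; cz_2 = 6.5; r_2 = 2; cx_3 = 4; cy_3 = 7.5; cz_3 = 3.5; cx_4 = 10.5; cy_4 = 6; cz_4 = 8.5; h_4 = 3.5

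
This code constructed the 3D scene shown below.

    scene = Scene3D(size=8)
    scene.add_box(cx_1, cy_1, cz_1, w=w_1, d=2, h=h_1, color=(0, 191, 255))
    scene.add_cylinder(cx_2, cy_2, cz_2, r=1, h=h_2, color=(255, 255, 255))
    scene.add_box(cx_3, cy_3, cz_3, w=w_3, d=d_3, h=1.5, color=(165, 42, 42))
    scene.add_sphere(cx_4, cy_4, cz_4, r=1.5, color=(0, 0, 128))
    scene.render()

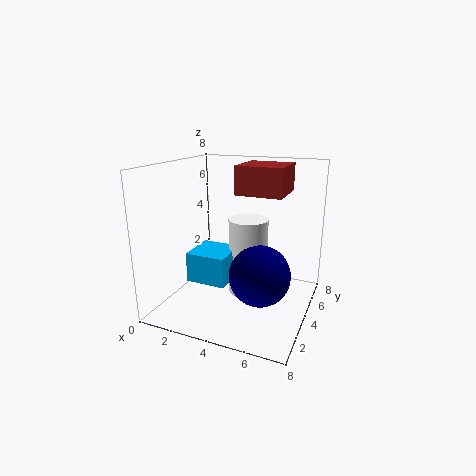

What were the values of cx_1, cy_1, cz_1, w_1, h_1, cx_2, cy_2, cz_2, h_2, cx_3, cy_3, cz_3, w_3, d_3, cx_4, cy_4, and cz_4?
cx_1 = 2.5, cy_1 = 1, cz_1 = 2.5, w_1 = 2, h_1 = 1.5, cx_2 = 5, cy_2 = 3, cz_2 = 1.5, h_2 = 4, cx_3 = 4, cy_3 = 3.5, cz_3 = 6.5, w_3 = 2.5, d_3 = 2.5, cx_4 = 6, cy_4 = 2, cz_4 = 3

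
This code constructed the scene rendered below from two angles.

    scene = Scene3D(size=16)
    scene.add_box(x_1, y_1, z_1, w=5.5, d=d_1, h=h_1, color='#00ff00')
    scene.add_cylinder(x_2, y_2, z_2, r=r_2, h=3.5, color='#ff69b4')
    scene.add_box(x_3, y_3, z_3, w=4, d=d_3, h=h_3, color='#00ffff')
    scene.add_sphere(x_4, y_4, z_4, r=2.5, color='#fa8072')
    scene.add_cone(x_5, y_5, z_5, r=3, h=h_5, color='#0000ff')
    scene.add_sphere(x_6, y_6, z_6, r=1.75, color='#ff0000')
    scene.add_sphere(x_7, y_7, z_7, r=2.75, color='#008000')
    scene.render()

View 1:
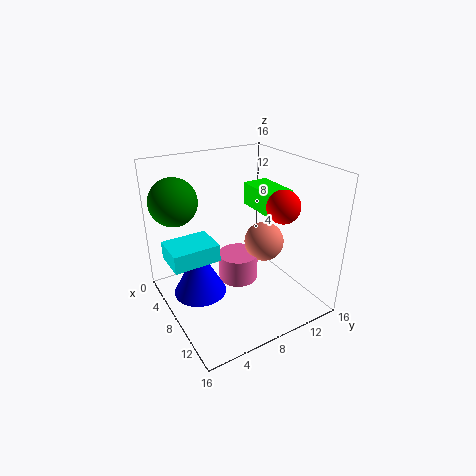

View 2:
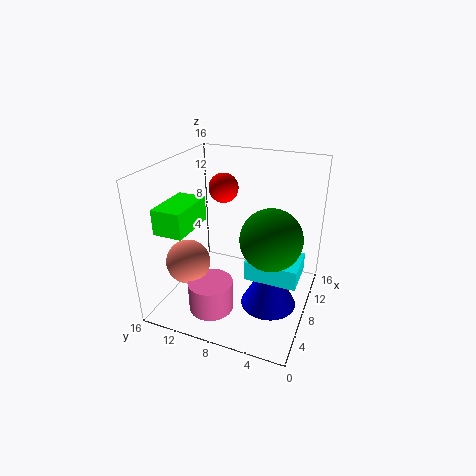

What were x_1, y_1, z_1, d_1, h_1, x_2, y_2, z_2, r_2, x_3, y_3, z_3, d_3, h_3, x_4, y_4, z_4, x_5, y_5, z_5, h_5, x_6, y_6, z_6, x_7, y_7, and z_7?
x_1 = 2.75, y_1 = 12, z_1 = 9.5, d_1 = 3.25, h_1 = 2.75, x_2 = 4.75, y_2 = 10, z_2 = 0.25, r_2 = 2.5, x_3 = 4, y_3 = 0.5, z_3 = 5.75, d_3 = 5.25, h_3 = 2, x_4 = 5.75, y_4 = 13.25, z_4 = 5, x_5 = 6.5, y_5 = 3.75, z_5 = 1.5, h_5 = 5.75, x_6 = 11.5, y_6 = 11.25, z_6 = 12.25, x_7 = 2.75, y_7 = 2.75, z_7 = 11.5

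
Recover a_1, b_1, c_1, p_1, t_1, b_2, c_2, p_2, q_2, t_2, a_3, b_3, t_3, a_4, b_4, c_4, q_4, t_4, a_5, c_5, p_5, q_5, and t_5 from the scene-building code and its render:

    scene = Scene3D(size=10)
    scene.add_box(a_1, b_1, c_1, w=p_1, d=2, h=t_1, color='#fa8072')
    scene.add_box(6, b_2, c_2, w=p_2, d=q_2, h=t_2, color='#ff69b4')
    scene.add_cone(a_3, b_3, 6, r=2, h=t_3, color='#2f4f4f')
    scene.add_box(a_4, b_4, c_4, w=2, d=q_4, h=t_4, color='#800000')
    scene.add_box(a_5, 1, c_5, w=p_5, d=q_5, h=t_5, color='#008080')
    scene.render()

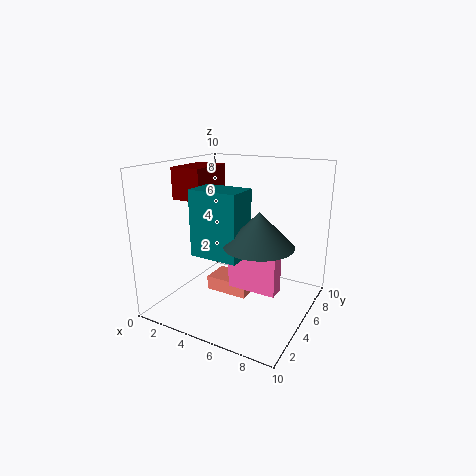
a_1 = 3, b_1 = 4, c_1 = 1, p_1 = 3, t_1 = 1, b_2 = 2, c_2 = 3, p_2 = 3, q_2 = 1, t_2 = 3, a_3 = 8, b_3 = 2, t_3 = 2, a_4 = 2, b_4 = 2, c_4 = 8, q_4 = 3, t_4 = 2, a_5 = 4, c_5 = 5, p_5 = 3, q_5 = 2, t_5 = 4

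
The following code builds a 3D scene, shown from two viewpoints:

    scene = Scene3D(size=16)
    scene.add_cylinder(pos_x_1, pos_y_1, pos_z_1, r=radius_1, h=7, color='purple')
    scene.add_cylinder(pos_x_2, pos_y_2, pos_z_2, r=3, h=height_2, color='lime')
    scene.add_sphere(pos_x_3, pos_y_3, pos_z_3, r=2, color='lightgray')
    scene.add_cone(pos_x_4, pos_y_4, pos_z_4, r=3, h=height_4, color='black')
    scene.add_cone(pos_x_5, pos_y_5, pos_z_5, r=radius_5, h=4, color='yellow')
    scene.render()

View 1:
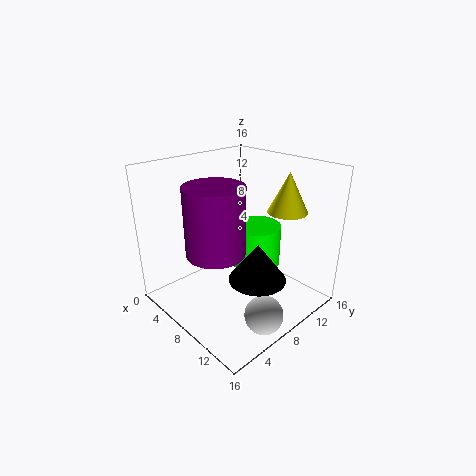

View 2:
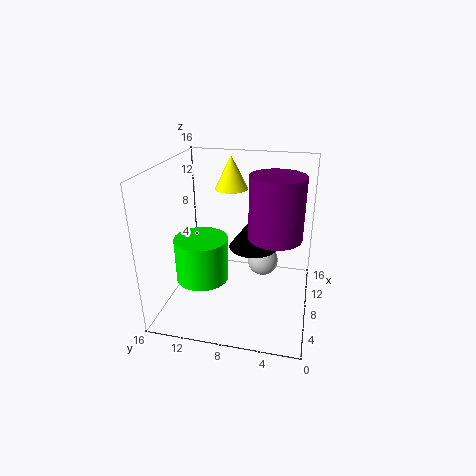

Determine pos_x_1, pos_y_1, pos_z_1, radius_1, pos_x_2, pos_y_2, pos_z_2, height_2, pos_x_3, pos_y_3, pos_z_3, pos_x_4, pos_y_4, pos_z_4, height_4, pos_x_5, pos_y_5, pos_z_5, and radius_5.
pos_x_1 = 9, pos_y_1 = 4, pos_z_1 = 8, radius_1 = 3, pos_x_2 = 7, pos_y_2 = 12, pos_z_2 = 3, height_2 = 5, pos_x_3 = 14, pos_y_3 = 6, pos_z_3 = 2, pos_x_4 = 12, pos_y_4 = 7, pos_z_4 = 5, height_4 = 4, pos_x_5 = 13, pos_y_5 = 10, pos_z_5 = 12, radius_5 = 2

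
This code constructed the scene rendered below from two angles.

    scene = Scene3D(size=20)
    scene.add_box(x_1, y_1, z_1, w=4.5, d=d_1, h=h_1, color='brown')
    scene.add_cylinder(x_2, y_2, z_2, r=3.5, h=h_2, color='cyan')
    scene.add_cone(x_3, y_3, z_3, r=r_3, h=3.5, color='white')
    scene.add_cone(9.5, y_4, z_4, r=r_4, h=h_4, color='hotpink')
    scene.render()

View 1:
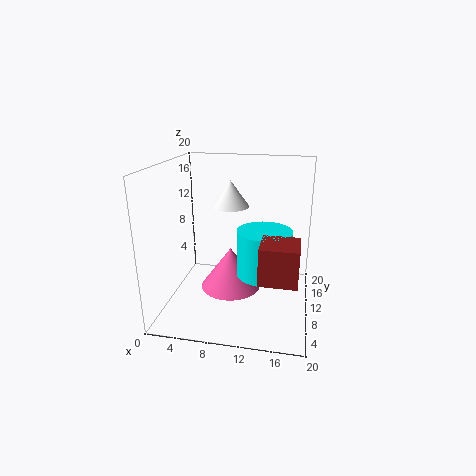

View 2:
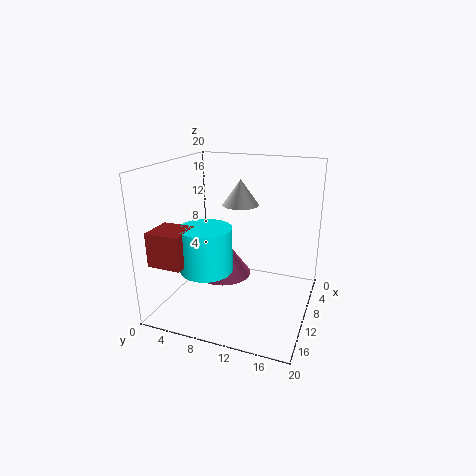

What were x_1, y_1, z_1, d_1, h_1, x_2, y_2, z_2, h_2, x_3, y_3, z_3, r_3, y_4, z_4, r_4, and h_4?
x_1 = 14; y_1 = 1; z_1 = 8; d_1 = 4.5; h_1 = 4.5; x_2 = 14; y_2 = 7; z_2 = 6.5; h_2 = 6; x_3 = 9; y_3 = 10; z_3 = 14.5; r_3 = 2.5; y_4 = 7.5; z_4 = 4; r_4 = 4; h_4 = 5.5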